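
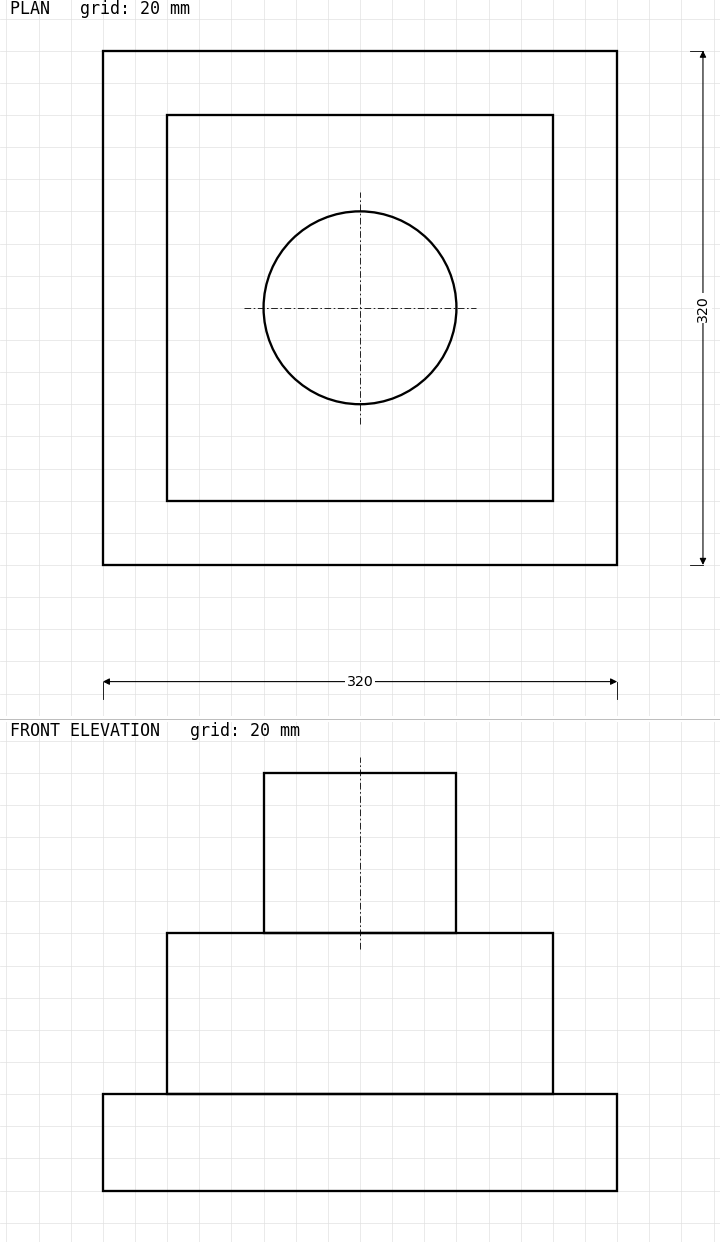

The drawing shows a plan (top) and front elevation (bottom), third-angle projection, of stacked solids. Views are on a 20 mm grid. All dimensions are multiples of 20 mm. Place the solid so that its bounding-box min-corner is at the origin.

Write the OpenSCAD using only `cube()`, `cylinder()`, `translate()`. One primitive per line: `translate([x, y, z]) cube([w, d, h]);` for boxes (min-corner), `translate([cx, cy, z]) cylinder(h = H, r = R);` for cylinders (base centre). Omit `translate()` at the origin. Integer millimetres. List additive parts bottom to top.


cube([320, 320, 60]);
translate([40, 40, 60]) cube([240, 240, 100]);
translate([160, 160, 160]) cylinder(h = 100, r = 60);


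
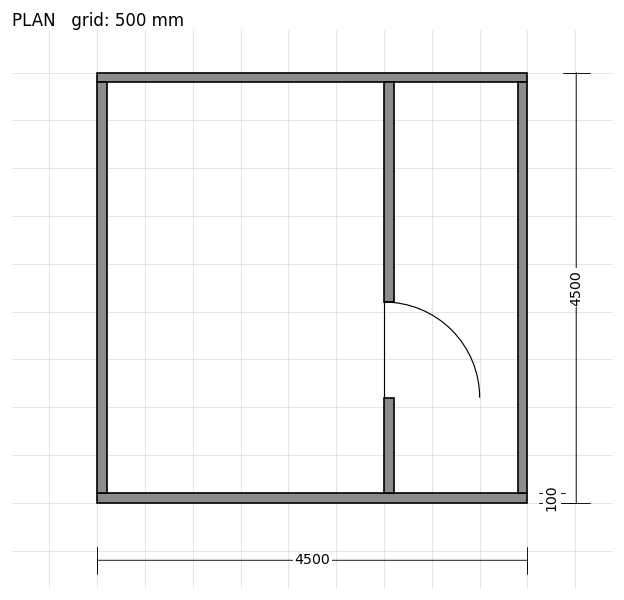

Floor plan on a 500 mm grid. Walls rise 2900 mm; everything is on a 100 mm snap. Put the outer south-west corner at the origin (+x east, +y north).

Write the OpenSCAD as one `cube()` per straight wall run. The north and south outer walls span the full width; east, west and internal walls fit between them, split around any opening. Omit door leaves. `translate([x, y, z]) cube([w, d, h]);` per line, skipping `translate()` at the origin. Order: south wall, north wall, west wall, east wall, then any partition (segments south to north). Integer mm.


cube([4500, 100, 2900]);
translate([0, 4400, 0]) cube([4500, 100, 2900]);
translate([0, 100, 0]) cube([100, 4300, 2900]);
translate([4400, 100, 0]) cube([100, 4300, 2900]);
translate([3000, 100, 0]) cube([100, 1000, 2900]);
translate([3000, 2100, 0]) cube([100, 2300, 2900]);


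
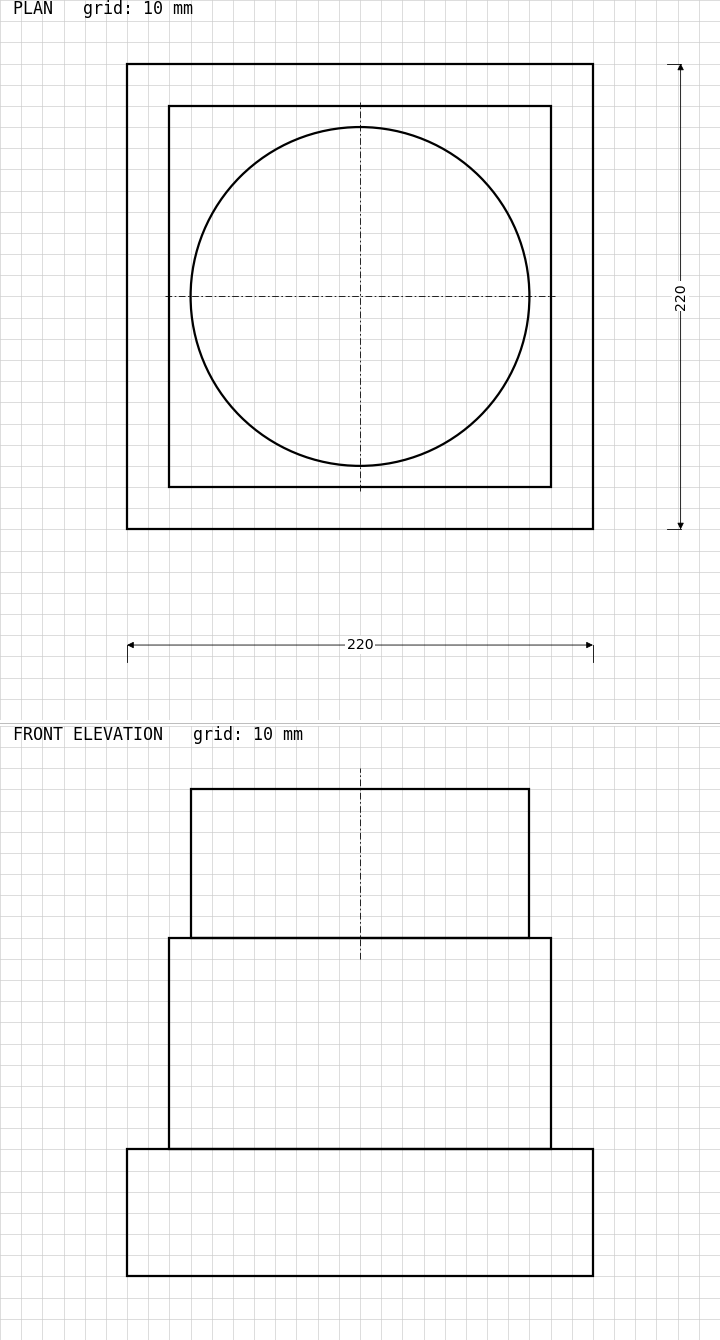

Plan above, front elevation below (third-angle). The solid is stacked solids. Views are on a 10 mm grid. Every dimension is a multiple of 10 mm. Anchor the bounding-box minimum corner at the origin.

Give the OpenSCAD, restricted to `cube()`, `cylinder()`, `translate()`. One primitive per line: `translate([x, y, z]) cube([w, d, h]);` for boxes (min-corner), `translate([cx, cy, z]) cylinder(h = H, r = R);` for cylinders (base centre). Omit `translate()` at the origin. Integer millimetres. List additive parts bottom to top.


cube([220, 220, 60]);
translate([20, 20, 60]) cube([180, 180, 100]);
translate([110, 110, 160]) cylinder(h = 70, r = 80);


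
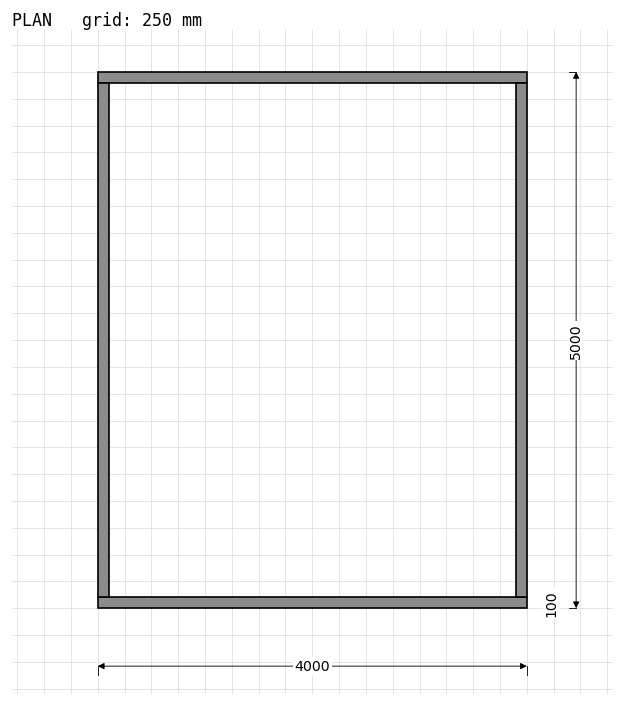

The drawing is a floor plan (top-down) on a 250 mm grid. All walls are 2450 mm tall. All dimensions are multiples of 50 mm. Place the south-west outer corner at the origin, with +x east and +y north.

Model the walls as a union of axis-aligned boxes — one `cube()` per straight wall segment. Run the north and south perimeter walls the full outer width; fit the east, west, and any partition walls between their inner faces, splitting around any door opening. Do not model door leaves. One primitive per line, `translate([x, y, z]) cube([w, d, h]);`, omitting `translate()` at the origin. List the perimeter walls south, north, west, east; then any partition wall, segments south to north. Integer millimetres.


cube([4000, 100, 2450]);
translate([0, 4900, 0]) cube([4000, 100, 2450]);
translate([0, 100, 0]) cube([100, 4800, 2450]);
translate([3900, 100, 0]) cube([100, 4800, 2450]);


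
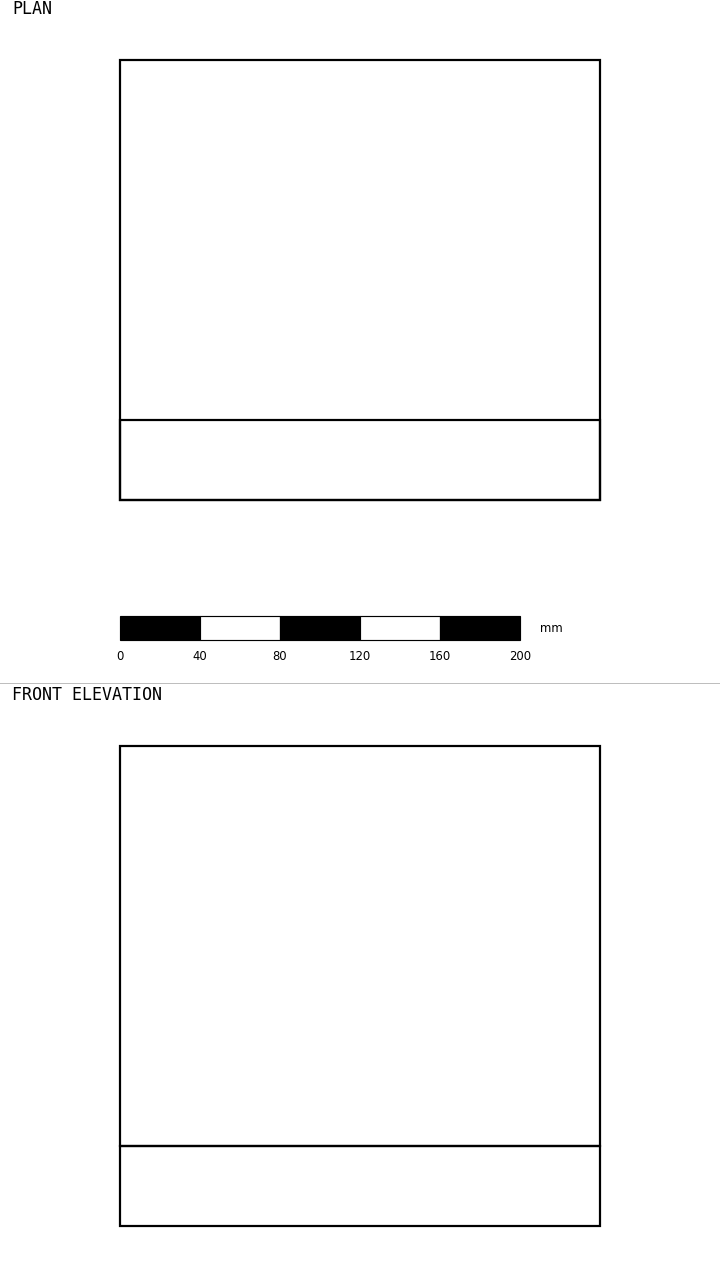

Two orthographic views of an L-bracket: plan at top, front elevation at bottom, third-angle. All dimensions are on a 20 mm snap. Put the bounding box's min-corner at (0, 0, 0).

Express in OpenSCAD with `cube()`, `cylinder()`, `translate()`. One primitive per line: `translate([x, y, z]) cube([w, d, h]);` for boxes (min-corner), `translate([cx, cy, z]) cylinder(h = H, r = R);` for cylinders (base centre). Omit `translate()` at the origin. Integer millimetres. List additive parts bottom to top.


cube([240, 220, 40]);
translate([0, 0, 40]) cube([240, 40, 200]);


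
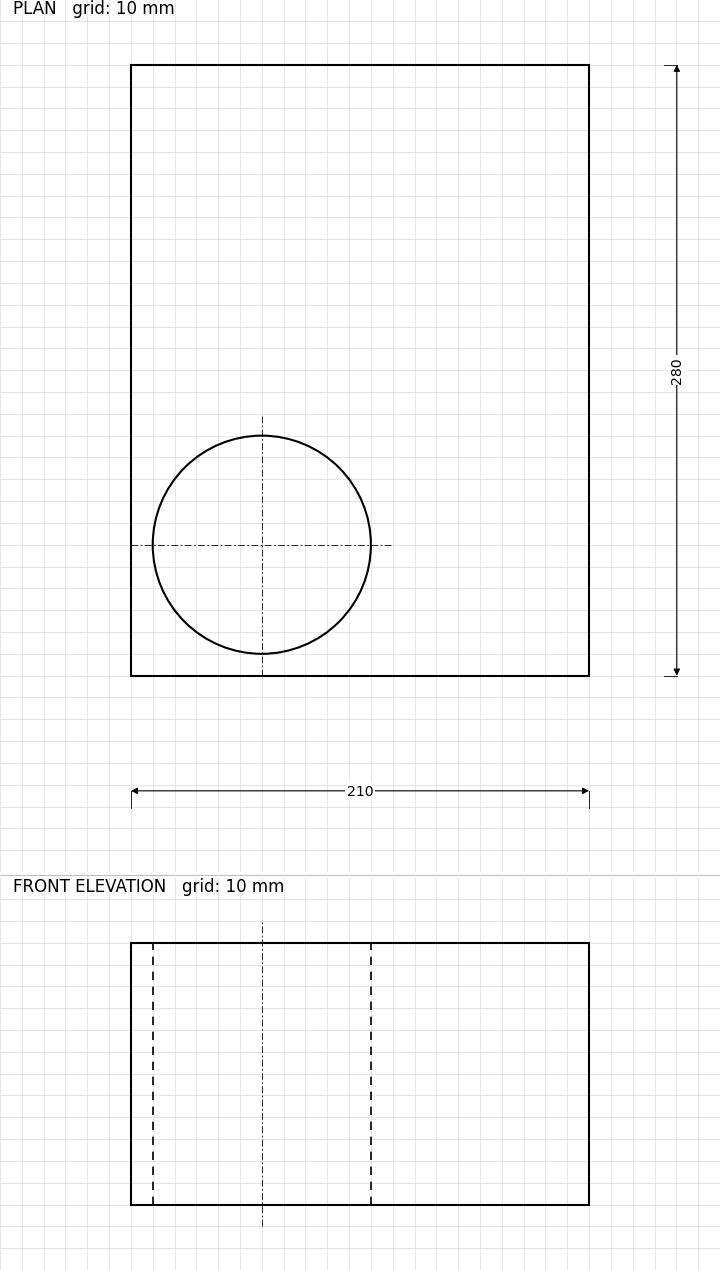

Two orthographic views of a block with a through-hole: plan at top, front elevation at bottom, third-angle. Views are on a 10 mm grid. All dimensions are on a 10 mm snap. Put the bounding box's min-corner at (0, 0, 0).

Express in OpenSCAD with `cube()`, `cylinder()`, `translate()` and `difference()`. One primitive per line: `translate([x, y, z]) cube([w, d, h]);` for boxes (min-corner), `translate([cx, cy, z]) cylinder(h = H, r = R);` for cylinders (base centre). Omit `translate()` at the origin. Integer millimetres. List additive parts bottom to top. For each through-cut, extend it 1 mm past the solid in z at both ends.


difference() {
  cube([210, 280, 120]);
  translate([60, 60, -1]) cylinder(h = 122, r = 50);
}


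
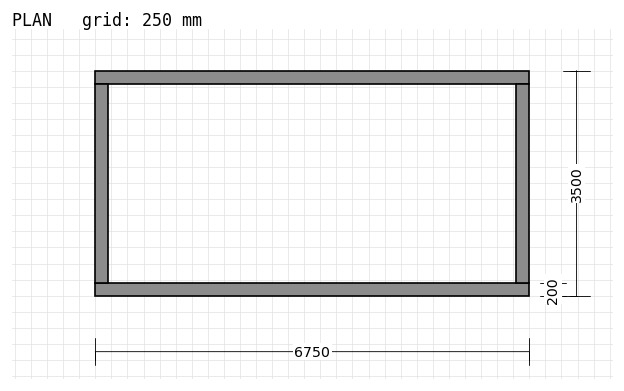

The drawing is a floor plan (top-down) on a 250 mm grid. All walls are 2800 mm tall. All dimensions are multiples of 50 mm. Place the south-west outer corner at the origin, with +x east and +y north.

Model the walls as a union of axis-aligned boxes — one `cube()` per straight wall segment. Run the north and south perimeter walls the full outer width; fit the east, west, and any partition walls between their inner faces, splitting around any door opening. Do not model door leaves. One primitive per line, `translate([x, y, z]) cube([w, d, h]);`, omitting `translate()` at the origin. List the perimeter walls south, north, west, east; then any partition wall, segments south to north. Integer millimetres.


cube([6750, 200, 2800]);
translate([0, 3300, 0]) cube([6750, 200, 2800]);
translate([0, 200, 0]) cube([200, 3100, 2800]);
translate([6550, 200, 0]) cube([200, 3100, 2800]);


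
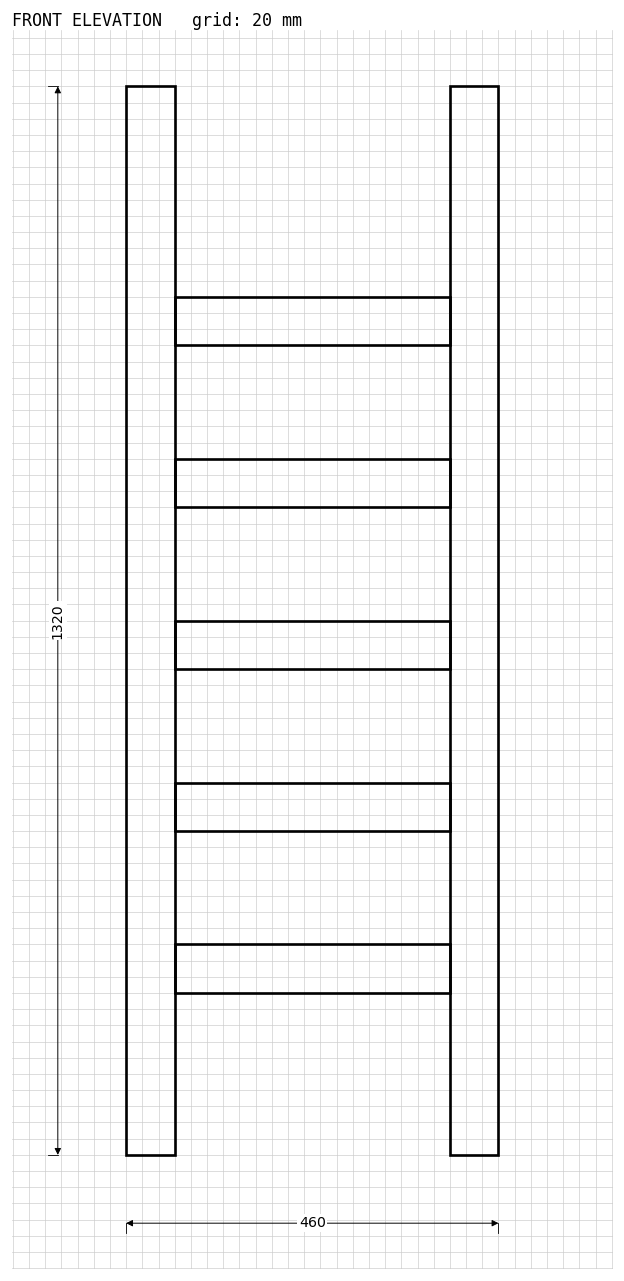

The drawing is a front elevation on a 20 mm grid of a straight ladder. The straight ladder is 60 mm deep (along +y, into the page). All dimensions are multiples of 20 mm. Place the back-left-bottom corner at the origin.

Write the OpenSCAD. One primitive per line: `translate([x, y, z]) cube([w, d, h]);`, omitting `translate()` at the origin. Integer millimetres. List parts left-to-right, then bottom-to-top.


cube([60, 60, 1320]);
translate([60, 0, 200]) cube([340, 60, 60]);
translate([60, 0, 400]) cube([340, 60, 60]);
translate([60, 0, 600]) cube([340, 60, 60]);
translate([60, 0, 800]) cube([340, 60, 60]);
translate([60, 0, 1000]) cube([340, 60, 60]);
translate([400, 0, 0]) cube([60, 60, 1320]);


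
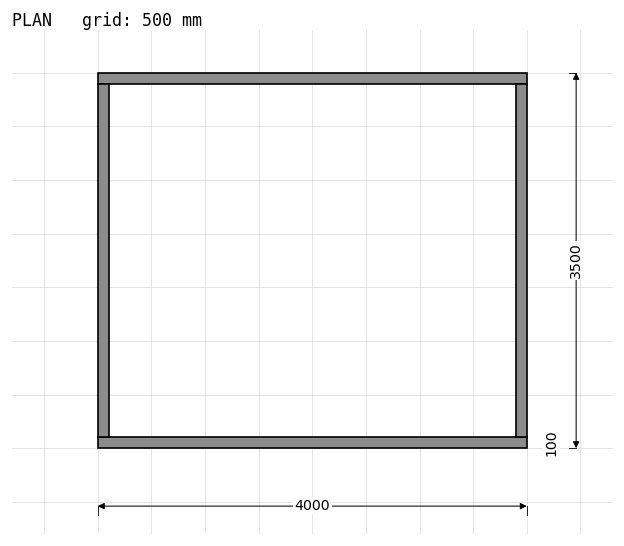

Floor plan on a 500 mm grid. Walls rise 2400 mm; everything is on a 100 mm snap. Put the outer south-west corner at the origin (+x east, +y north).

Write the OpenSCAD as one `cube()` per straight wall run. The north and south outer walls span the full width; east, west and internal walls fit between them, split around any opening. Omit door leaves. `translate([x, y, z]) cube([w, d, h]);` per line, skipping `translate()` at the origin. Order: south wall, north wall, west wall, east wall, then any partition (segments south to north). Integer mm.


cube([4000, 100, 2400]);
translate([0, 3400, 0]) cube([4000, 100, 2400]);
translate([0, 100, 0]) cube([100, 3300, 2400]);
translate([3900, 100, 0]) cube([100, 3300, 2400]);


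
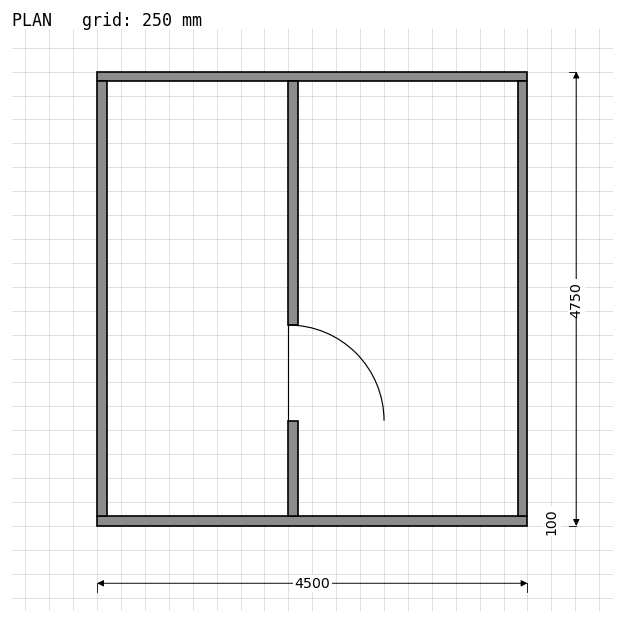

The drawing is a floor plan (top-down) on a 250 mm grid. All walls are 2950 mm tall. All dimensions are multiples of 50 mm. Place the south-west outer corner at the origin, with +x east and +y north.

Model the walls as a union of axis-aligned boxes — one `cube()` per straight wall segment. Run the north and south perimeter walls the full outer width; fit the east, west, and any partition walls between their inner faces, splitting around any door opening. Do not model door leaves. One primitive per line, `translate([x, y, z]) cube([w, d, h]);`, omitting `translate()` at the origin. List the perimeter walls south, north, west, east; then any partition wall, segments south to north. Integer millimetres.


cube([4500, 100, 2950]);
translate([0, 4650, 0]) cube([4500, 100, 2950]);
translate([0, 100, 0]) cube([100, 4550, 2950]);
translate([4400, 100, 0]) cube([100, 4550, 2950]);
translate([2000, 100, 0]) cube([100, 1000, 2950]);
translate([2000, 2100, 0]) cube([100, 2550, 2950]);


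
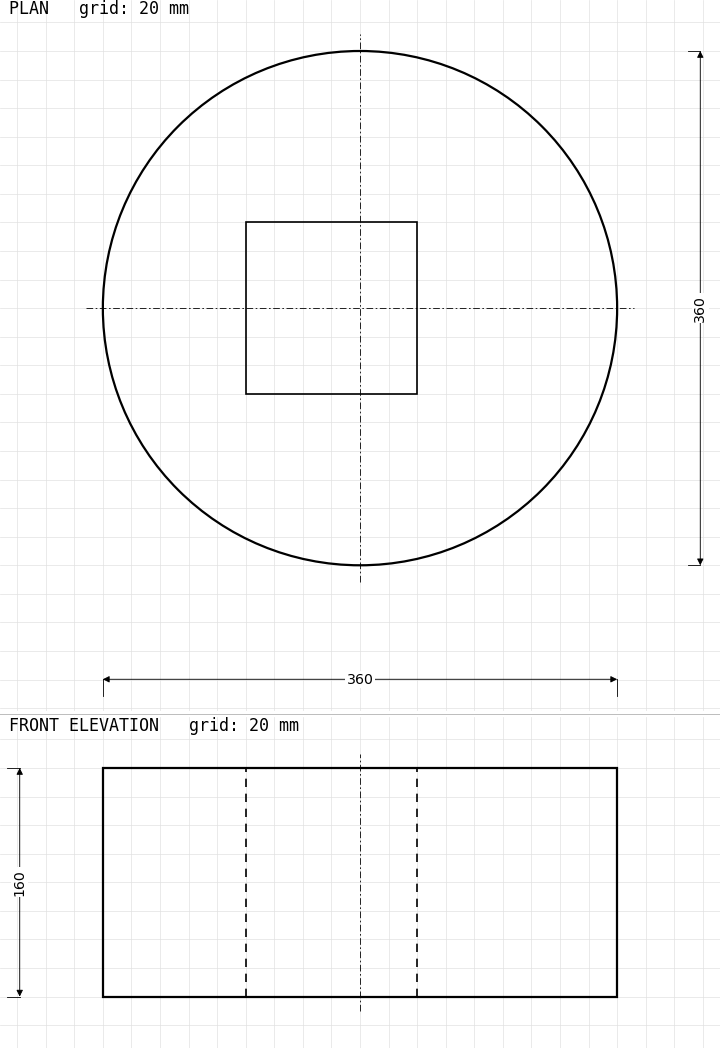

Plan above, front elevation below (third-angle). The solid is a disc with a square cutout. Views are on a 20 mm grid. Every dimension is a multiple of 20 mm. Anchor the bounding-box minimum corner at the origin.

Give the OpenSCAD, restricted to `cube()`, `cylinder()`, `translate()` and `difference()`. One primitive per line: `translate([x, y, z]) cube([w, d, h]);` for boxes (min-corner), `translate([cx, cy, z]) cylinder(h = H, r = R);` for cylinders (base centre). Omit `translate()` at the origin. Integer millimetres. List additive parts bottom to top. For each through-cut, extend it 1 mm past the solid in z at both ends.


difference() {
  translate([180, 180, 0]) cylinder(h = 160, r = 180);
  translate([100, 120, -1]) cube([120, 120, 162]);
}


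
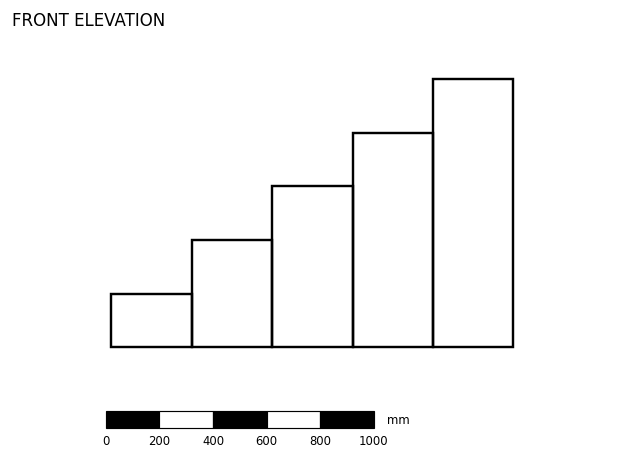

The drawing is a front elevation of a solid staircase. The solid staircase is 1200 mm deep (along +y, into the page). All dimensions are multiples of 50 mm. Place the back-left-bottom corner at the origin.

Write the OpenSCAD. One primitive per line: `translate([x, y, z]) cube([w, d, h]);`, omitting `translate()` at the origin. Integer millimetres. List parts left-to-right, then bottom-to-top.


cube([300, 1200, 200]);
translate([300, 0, 0]) cube([300, 1200, 400]);
translate([600, 0, 0]) cube([300, 1200, 600]);
translate([900, 0, 0]) cube([300, 1200, 800]);
translate([1200, 0, 0]) cube([300, 1200, 1000]);


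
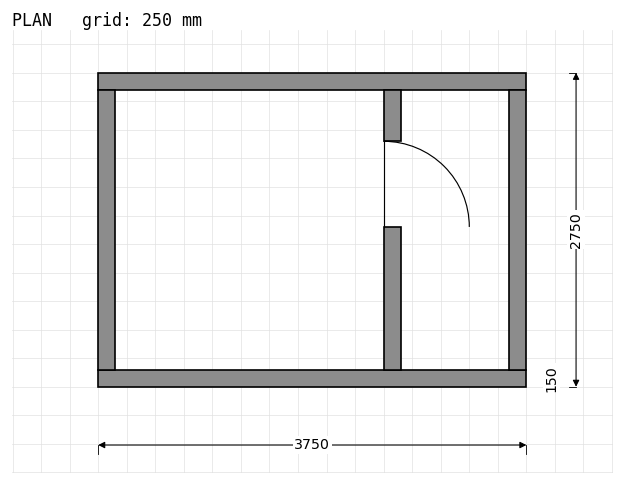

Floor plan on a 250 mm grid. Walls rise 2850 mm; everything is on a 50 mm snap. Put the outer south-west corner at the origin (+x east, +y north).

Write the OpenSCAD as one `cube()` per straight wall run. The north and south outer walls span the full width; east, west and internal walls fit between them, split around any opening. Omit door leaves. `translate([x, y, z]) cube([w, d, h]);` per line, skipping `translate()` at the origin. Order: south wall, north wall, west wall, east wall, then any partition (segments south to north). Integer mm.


cube([3750, 150, 2850]);
translate([0, 2600, 0]) cube([3750, 150, 2850]);
translate([0, 150, 0]) cube([150, 2450, 2850]);
translate([3600, 150, 0]) cube([150, 2450, 2850]);
translate([2500, 150, 0]) cube([150, 1250, 2850]);
translate([2500, 2150, 0]) cube([150, 450, 2850]);


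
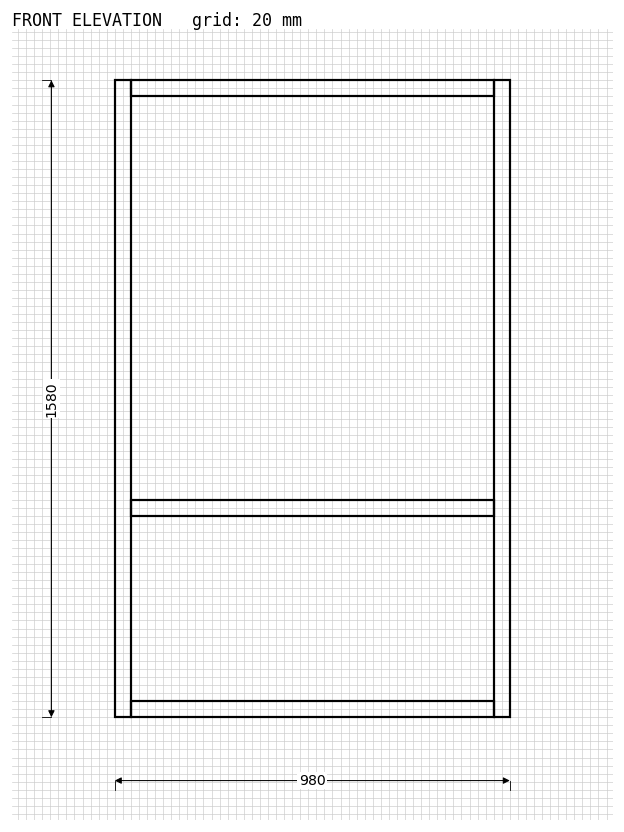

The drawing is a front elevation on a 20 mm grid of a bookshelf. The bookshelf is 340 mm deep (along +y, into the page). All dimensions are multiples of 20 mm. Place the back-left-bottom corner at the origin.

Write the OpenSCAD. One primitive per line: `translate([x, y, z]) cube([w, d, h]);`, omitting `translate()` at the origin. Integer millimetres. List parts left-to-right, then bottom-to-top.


cube([40, 340, 1580]);
translate([40, 0, 0]) cube([900, 340, 40]);
translate([40, 0, 500]) cube([900, 340, 40]);
translate([40, 0, 1540]) cube([900, 340, 40]);
translate([940, 0, 0]) cube([40, 340, 1580]);


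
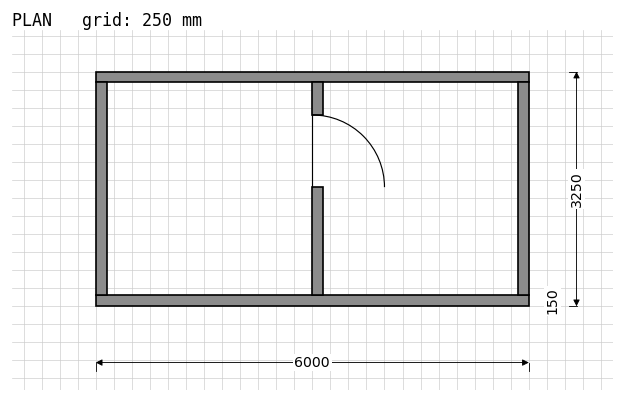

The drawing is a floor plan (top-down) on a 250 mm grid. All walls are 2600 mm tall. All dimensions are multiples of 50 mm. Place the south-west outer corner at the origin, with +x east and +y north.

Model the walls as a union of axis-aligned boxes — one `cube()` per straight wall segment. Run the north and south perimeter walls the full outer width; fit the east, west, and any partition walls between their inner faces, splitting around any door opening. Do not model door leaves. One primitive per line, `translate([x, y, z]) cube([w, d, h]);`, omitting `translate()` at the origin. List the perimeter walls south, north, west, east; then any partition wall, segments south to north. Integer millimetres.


cube([6000, 150, 2600]);
translate([0, 3100, 0]) cube([6000, 150, 2600]);
translate([0, 150, 0]) cube([150, 2950, 2600]);
translate([5850, 150, 0]) cube([150, 2950, 2600]);
translate([3000, 150, 0]) cube([150, 1500, 2600]);
translate([3000, 2650, 0]) cube([150, 450, 2600]);


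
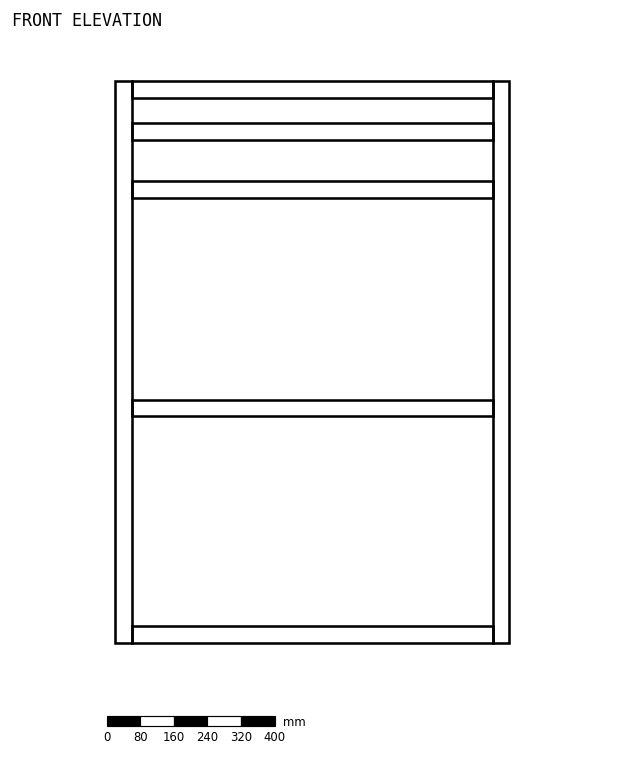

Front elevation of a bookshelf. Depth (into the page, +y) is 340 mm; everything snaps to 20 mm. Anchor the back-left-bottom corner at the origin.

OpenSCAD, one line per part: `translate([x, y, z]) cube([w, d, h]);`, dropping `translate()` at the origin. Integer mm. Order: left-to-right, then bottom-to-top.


cube([40, 340, 1340]);
translate([40, 0, 0]) cube([860, 340, 40]);
translate([40, 0, 540]) cube([860, 340, 40]);
translate([40, 0, 1060]) cube([860, 340, 40]);
translate([40, 0, 1200]) cube([860, 340, 40]);
translate([40, 0, 1300]) cube([860, 340, 40]);
translate([900, 0, 0]) cube([40, 340, 1340]);


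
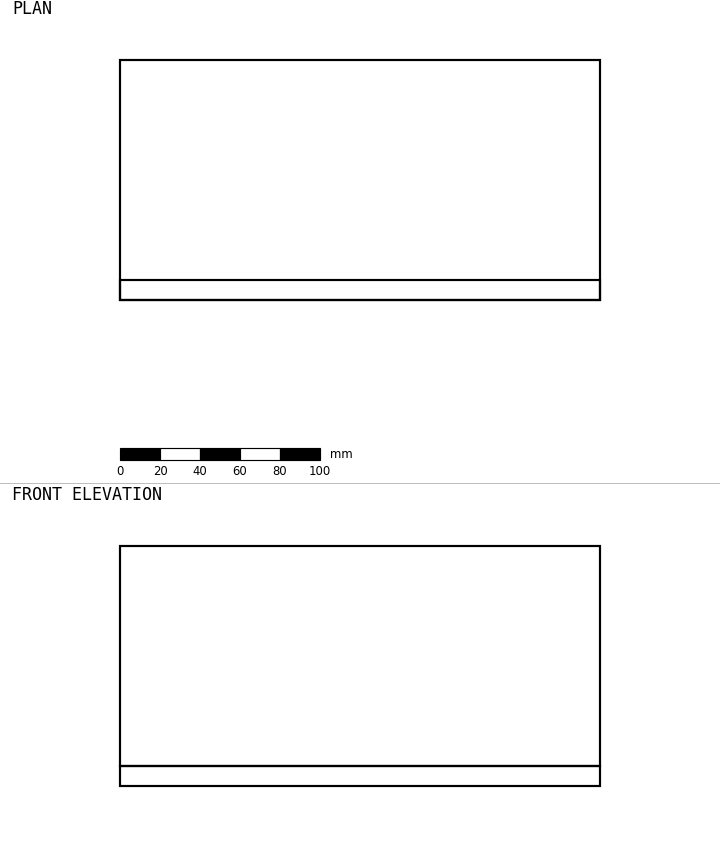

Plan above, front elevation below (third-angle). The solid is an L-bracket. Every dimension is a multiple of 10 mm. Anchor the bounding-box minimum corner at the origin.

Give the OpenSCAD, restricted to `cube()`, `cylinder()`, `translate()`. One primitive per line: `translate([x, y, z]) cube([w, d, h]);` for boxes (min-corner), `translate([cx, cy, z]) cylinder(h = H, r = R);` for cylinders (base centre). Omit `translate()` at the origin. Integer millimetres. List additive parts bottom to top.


cube([240, 120, 10]);
translate([0, 0, 10]) cube([240, 10, 110]);


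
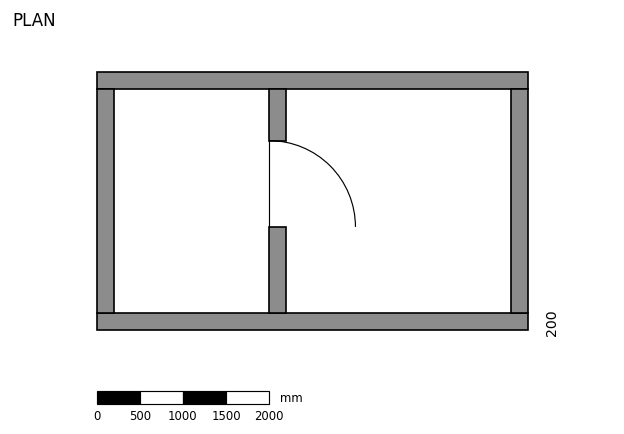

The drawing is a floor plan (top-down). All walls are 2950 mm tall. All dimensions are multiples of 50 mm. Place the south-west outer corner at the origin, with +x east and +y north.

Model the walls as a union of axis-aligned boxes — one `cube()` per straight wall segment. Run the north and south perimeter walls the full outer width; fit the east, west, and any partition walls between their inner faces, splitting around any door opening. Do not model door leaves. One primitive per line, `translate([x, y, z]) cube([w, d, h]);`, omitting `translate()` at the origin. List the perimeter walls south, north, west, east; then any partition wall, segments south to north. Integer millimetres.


cube([5000, 200, 2950]);
translate([0, 2800, 0]) cube([5000, 200, 2950]);
translate([0, 200, 0]) cube([200, 2600, 2950]);
translate([4800, 200, 0]) cube([200, 2600, 2950]);
translate([2000, 200, 0]) cube([200, 1000, 2950]);
translate([2000, 2200, 0]) cube([200, 600, 2950]);


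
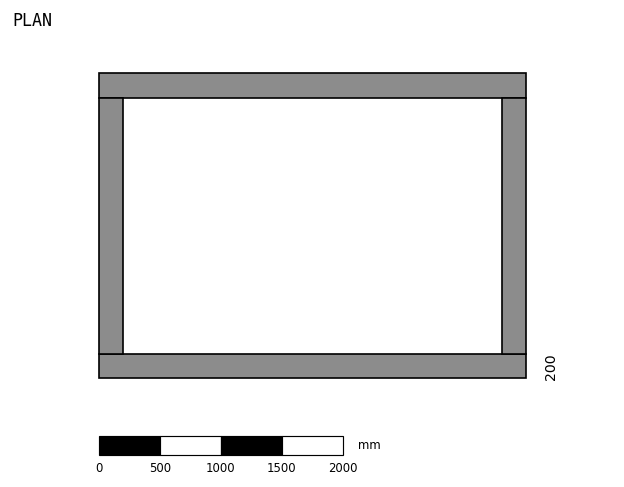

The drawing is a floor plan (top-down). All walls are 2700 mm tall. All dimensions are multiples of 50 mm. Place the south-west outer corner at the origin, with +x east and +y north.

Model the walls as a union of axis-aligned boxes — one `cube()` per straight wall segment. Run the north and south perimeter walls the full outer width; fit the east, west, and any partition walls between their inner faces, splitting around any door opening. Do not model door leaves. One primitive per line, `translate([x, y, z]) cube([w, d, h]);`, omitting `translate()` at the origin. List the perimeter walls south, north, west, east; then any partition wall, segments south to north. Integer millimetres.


cube([3500, 200, 2700]);
translate([0, 2300, 0]) cube([3500, 200, 2700]);
translate([0, 200, 0]) cube([200, 2100, 2700]);
translate([3300, 200, 0]) cube([200, 2100, 2700]);


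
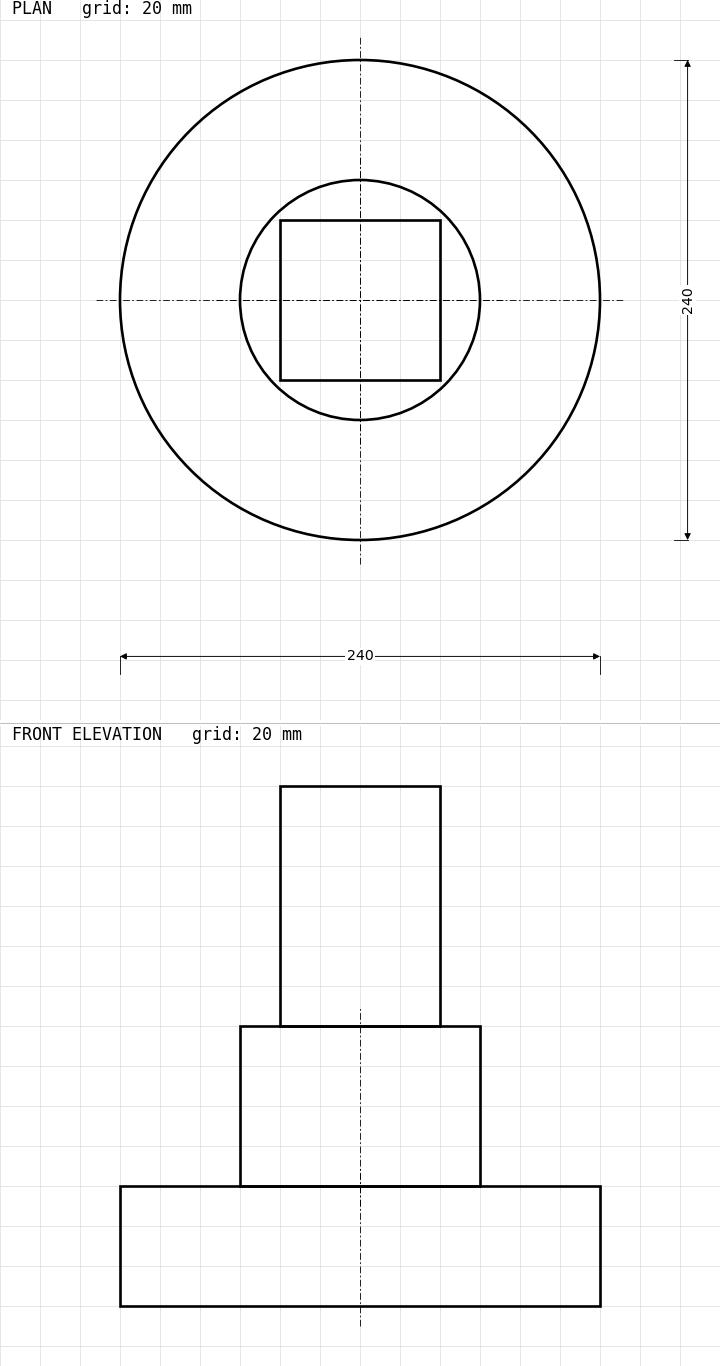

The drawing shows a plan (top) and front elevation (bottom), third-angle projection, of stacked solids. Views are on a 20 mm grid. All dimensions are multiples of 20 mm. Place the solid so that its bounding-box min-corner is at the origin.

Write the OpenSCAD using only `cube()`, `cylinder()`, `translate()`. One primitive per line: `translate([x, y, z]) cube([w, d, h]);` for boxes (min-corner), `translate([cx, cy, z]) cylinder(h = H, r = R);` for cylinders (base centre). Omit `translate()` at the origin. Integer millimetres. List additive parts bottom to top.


translate([120, 120, 0]) cylinder(h = 60, r = 120);
translate([120, 120, 60]) cylinder(h = 80, r = 60);
translate([80, 80, 140]) cube([80, 80, 120]);


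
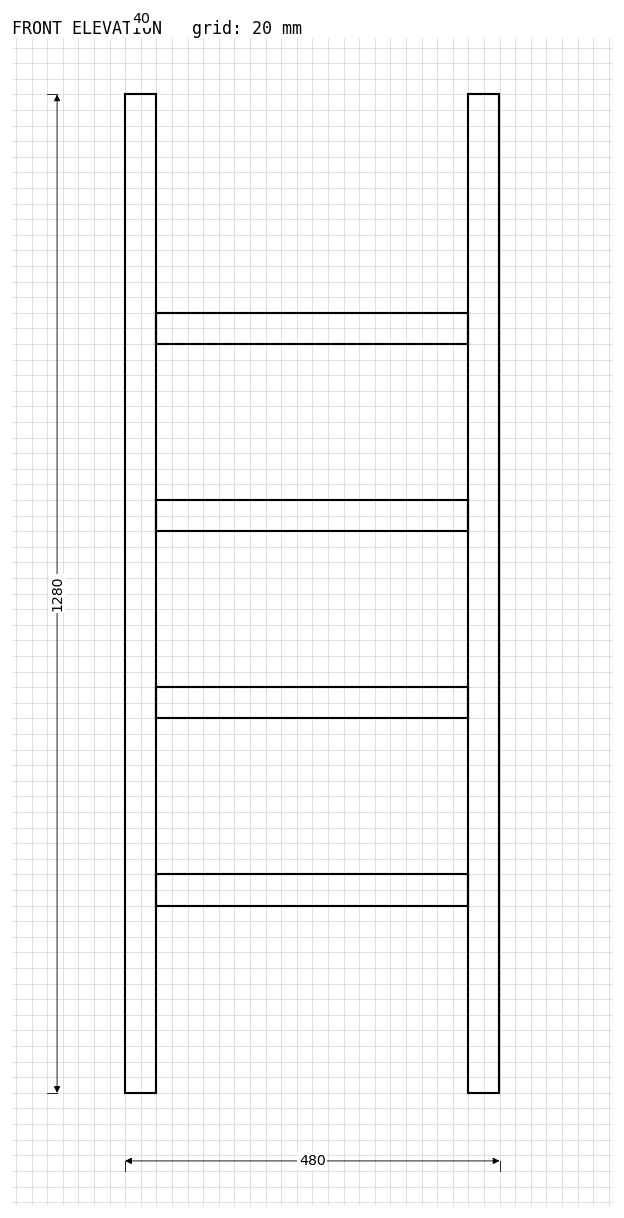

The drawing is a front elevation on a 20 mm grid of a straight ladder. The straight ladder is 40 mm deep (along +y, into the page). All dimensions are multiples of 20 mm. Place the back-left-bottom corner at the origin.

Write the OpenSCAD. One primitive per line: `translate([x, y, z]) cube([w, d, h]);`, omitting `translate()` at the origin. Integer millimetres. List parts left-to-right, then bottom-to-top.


cube([40, 40, 1280]);
translate([40, 0, 240]) cube([400, 40, 40]);
translate([40, 0, 480]) cube([400, 40, 40]);
translate([40, 0, 720]) cube([400, 40, 40]);
translate([40, 0, 960]) cube([400, 40, 40]);
translate([440, 0, 0]) cube([40, 40, 1280]);


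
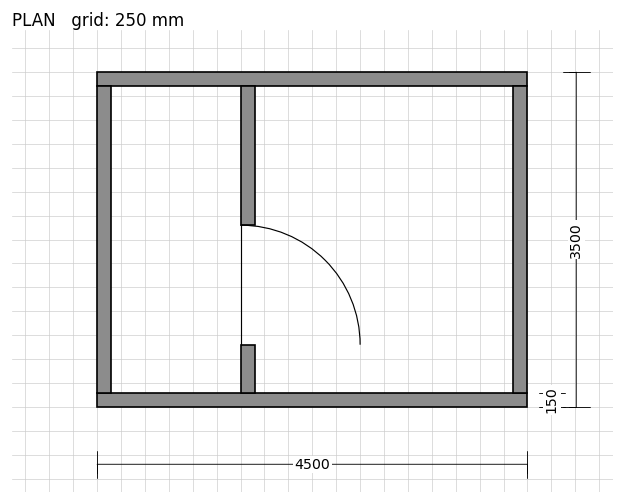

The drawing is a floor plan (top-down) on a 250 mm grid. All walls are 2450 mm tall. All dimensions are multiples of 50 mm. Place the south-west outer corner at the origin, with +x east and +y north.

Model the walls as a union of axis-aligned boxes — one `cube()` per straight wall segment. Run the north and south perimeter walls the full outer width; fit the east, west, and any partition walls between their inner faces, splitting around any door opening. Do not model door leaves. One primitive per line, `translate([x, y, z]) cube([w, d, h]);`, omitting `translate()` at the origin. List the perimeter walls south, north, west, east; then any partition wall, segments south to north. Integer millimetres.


cube([4500, 150, 2450]);
translate([0, 3350, 0]) cube([4500, 150, 2450]);
translate([0, 150, 0]) cube([150, 3200, 2450]);
translate([4350, 150, 0]) cube([150, 3200, 2450]);
translate([1500, 150, 0]) cube([150, 500, 2450]);
translate([1500, 1900, 0]) cube([150, 1450, 2450]);


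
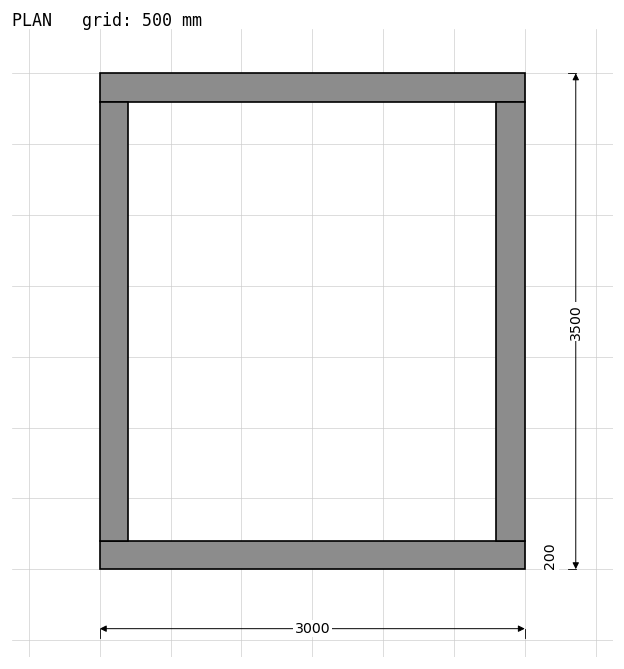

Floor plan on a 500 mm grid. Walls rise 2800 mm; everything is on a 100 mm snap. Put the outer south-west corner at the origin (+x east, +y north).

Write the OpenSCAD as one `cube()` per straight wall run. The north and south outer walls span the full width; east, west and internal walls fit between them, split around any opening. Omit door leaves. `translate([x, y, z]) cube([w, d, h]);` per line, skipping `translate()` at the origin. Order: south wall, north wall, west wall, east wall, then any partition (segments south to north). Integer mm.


cube([3000, 200, 2800]);
translate([0, 3300, 0]) cube([3000, 200, 2800]);
translate([0, 200, 0]) cube([200, 3100, 2800]);
translate([2800, 200, 0]) cube([200, 3100, 2800]);


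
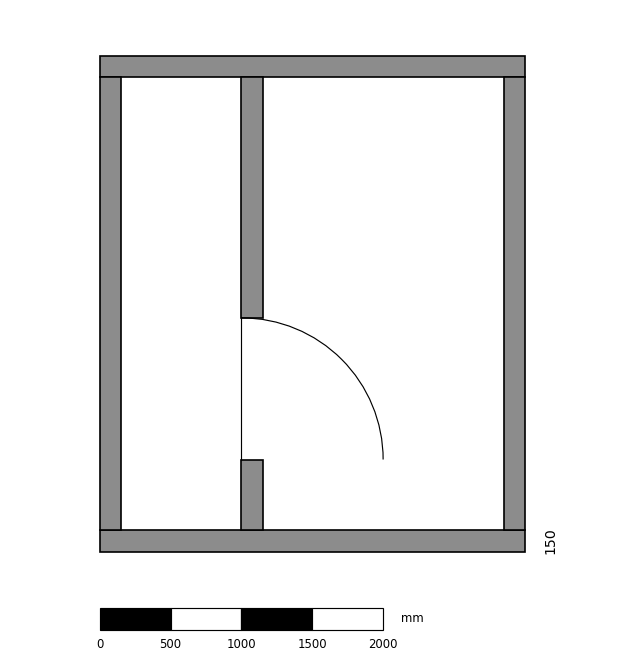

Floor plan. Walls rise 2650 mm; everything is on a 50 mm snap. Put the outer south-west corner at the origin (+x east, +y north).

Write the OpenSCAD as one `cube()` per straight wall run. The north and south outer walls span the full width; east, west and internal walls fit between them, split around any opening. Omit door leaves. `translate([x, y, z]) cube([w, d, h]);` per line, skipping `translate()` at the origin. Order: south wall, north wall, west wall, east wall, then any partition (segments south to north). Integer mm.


cube([3000, 150, 2650]);
translate([0, 3350, 0]) cube([3000, 150, 2650]);
translate([0, 150, 0]) cube([150, 3200, 2650]);
translate([2850, 150, 0]) cube([150, 3200, 2650]);
translate([1000, 150, 0]) cube([150, 500, 2650]);
translate([1000, 1650, 0]) cube([150, 1700, 2650]);


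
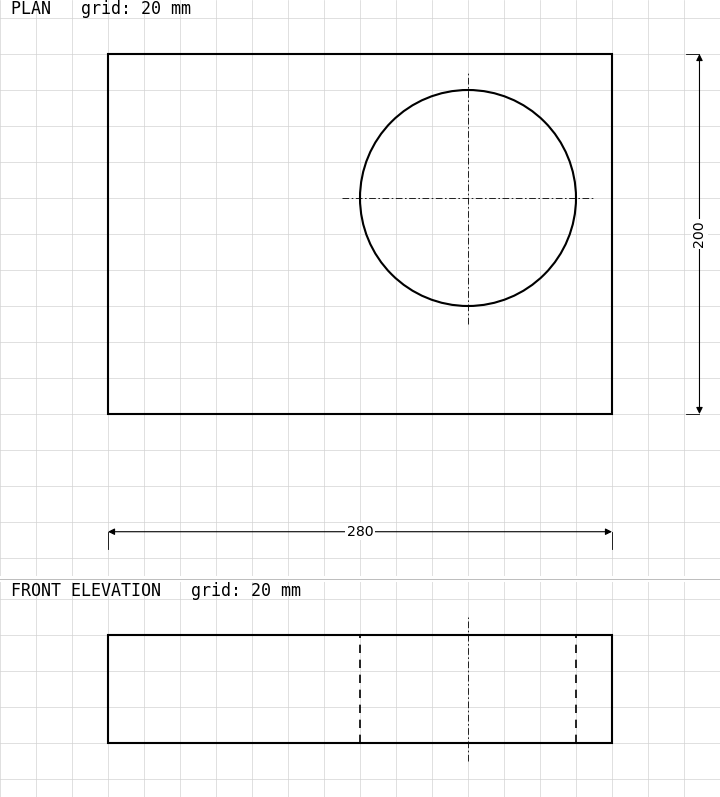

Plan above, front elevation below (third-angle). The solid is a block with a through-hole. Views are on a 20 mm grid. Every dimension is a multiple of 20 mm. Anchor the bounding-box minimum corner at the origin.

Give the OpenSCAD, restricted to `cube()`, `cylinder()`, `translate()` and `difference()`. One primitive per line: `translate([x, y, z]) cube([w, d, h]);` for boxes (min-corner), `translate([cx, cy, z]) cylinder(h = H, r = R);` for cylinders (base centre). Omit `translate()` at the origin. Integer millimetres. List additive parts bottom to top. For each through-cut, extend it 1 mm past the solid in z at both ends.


difference() {
  cube([280, 200, 60]);
  translate([200, 120, -1]) cylinder(h = 62, r = 60);
}


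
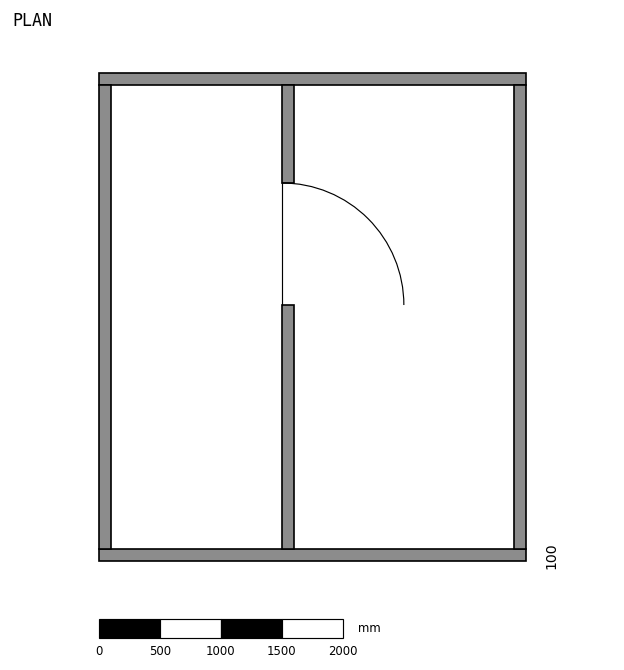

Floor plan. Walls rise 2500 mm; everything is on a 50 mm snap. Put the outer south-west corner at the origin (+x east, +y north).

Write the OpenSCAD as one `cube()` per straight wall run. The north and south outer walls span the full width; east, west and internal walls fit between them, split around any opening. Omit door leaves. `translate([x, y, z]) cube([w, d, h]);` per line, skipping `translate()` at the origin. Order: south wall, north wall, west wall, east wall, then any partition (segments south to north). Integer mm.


cube([3500, 100, 2500]);
translate([0, 3900, 0]) cube([3500, 100, 2500]);
translate([0, 100, 0]) cube([100, 3800, 2500]);
translate([3400, 100, 0]) cube([100, 3800, 2500]);
translate([1500, 100, 0]) cube([100, 2000, 2500]);
translate([1500, 3100, 0]) cube([100, 800, 2500]);


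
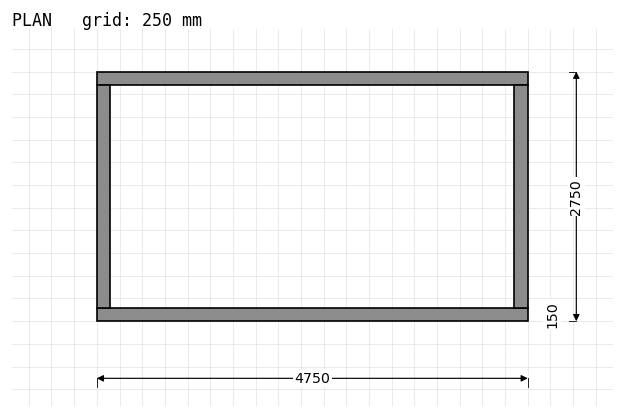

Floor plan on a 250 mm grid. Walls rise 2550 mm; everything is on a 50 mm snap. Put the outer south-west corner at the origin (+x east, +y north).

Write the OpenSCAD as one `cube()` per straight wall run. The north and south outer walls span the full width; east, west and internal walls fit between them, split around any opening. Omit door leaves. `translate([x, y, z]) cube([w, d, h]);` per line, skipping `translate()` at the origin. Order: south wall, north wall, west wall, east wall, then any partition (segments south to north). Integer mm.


cube([4750, 150, 2550]);
translate([0, 2600, 0]) cube([4750, 150, 2550]);
translate([0, 150, 0]) cube([150, 2450, 2550]);
translate([4600, 150, 0]) cube([150, 2450, 2550]);


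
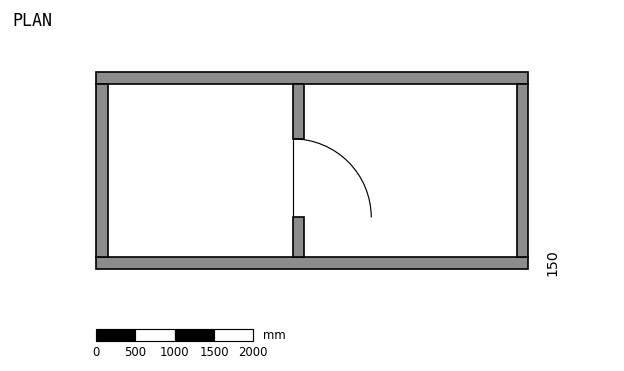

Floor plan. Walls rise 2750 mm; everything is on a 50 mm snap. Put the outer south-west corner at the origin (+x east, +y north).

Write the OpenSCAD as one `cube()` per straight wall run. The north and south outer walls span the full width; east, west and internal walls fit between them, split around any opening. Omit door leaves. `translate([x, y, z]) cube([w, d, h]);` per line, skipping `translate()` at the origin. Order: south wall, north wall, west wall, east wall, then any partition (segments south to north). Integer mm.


cube([5500, 150, 2750]);
translate([0, 2350, 0]) cube([5500, 150, 2750]);
translate([0, 150, 0]) cube([150, 2200, 2750]);
translate([5350, 150, 0]) cube([150, 2200, 2750]);
translate([2500, 150, 0]) cube([150, 500, 2750]);
translate([2500, 1650, 0]) cube([150, 700, 2750]);


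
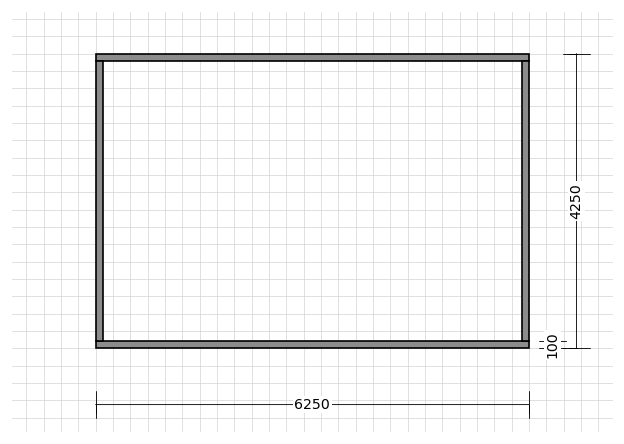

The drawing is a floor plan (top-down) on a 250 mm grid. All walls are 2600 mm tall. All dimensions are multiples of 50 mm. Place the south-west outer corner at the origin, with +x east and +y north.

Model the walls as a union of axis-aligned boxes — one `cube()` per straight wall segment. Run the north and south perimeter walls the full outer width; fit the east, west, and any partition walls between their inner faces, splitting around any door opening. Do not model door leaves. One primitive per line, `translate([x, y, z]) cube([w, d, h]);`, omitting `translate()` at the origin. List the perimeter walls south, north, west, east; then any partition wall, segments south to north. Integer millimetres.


cube([6250, 100, 2600]);
translate([0, 4150, 0]) cube([6250, 100, 2600]);
translate([0, 100, 0]) cube([100, 4050, 2600]);
translate([6150, 100, 0]) cube([100, 4050, 2600]);


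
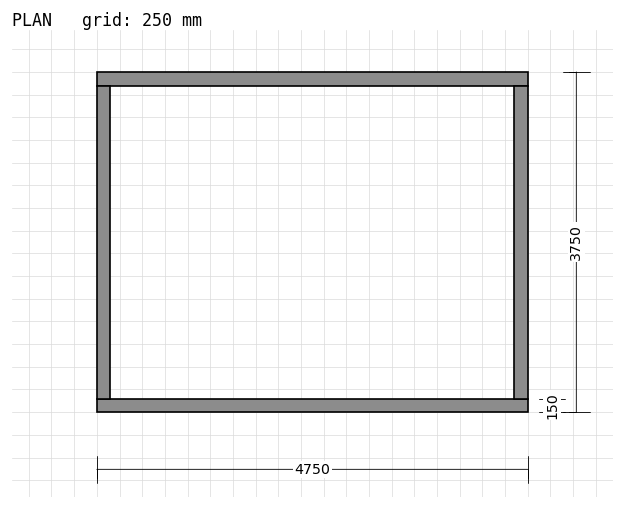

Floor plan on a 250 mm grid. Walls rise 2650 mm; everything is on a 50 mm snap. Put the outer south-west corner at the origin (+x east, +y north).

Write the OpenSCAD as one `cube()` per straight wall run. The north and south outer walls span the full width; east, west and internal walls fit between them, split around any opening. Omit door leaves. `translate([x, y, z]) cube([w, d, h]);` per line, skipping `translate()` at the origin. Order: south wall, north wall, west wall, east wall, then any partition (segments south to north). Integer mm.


cube([4750, 150, 2650]);
translate([0, 3600, 0]) cube([4750, 150, 2650]);
translate([0, 150, 0]) cube([150, 3450, 2650]);
translate([4600, 150, 0]) cube([150, 3450, 2650]);


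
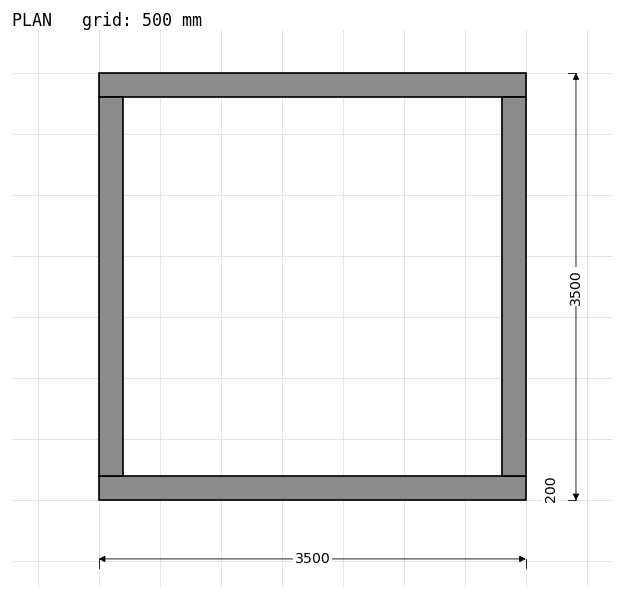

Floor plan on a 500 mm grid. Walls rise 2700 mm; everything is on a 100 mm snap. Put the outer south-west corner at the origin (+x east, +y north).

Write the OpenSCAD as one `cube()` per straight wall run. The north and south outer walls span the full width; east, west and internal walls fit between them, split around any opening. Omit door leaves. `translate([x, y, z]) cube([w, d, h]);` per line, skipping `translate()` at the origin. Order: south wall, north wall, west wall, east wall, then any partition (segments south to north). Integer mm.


cube([3500, 200, 2700]);
translate([0, 3300, 0]) cube([3500, 200, 2700]);
translate([0, 200, 0]) cube([200, 3100, 2700]);
translate([3300, 200, 0]) cube([200, 3100, 2700]);


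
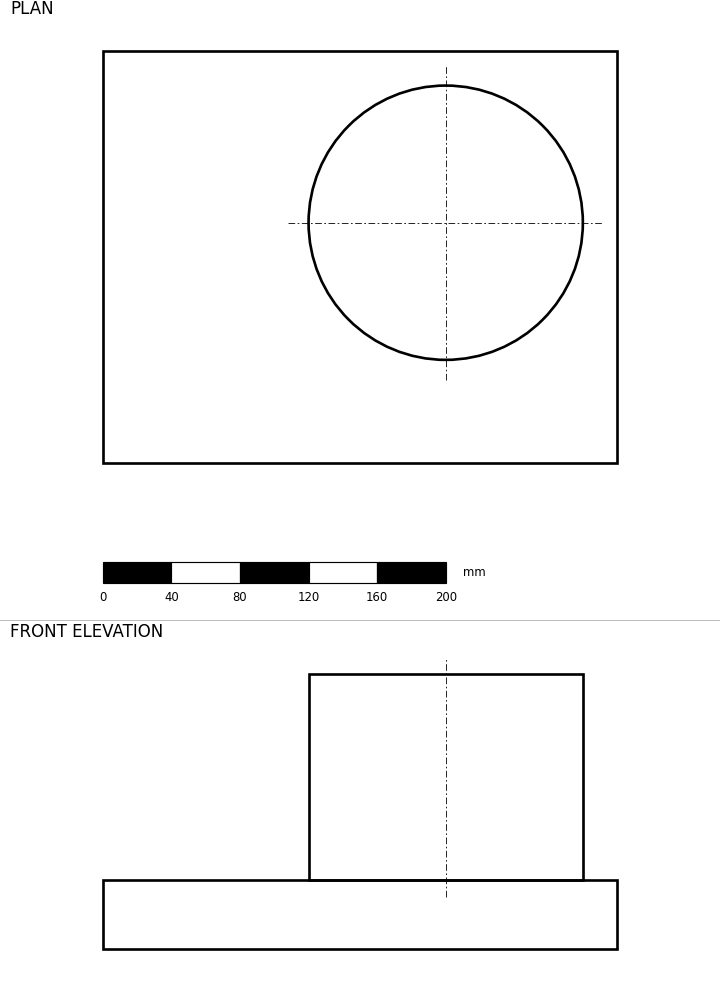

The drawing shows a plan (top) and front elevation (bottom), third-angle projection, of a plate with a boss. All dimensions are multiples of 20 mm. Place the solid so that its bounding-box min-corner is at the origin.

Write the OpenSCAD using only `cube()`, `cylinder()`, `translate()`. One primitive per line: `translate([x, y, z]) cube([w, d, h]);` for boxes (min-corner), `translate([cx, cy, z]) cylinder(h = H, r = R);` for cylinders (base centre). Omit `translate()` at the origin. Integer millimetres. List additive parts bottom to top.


cube([300, 240, 40]);
translate([200, 140, 40]) cylinder(h = 120, r = 80);


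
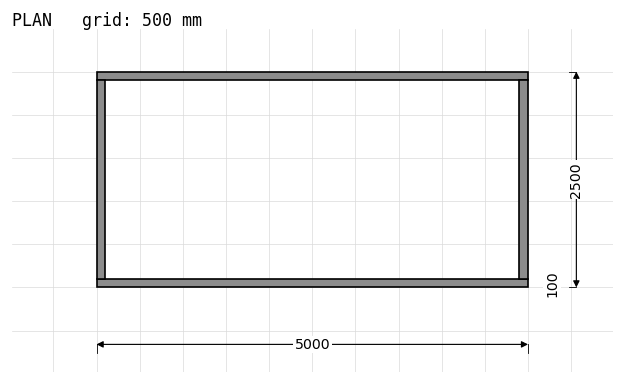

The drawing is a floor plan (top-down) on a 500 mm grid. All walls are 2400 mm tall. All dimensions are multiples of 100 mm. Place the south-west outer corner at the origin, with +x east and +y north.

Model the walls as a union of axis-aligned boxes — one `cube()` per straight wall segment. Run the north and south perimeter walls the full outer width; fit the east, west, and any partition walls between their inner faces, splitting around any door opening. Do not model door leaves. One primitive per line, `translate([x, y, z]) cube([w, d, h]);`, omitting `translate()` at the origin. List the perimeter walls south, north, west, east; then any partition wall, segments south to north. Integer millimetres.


cube([5000, 100, 2400]);
translate([0, 2400, 0]) cube([5000, 100, 2400]);
translate([0, 100, 0]) cube([100, 2300, 2400]);
translate([4900, 100, 0]) cube([100, 2300, 2400]);


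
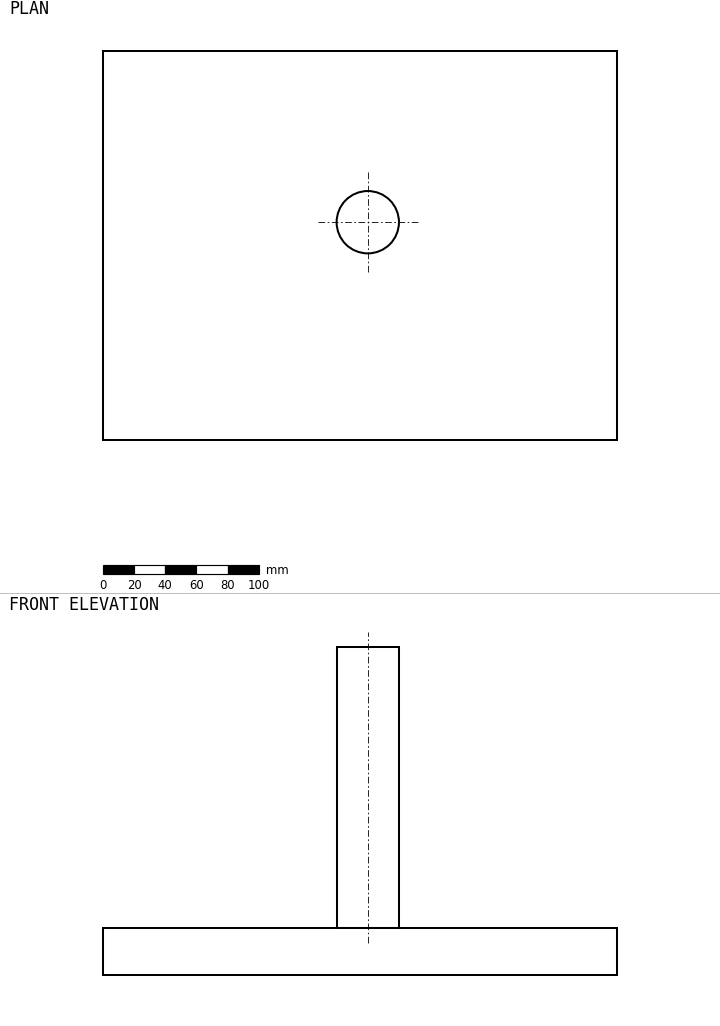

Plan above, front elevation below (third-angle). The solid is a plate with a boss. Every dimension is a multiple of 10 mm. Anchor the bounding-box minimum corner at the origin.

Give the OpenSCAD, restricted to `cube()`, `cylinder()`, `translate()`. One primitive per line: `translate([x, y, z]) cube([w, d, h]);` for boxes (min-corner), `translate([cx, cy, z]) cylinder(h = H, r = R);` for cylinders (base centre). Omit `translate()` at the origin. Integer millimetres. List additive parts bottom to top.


cube([330, 250, 30]);
translate([170, 140, 30]) cylinder(h = 180, r = 20);


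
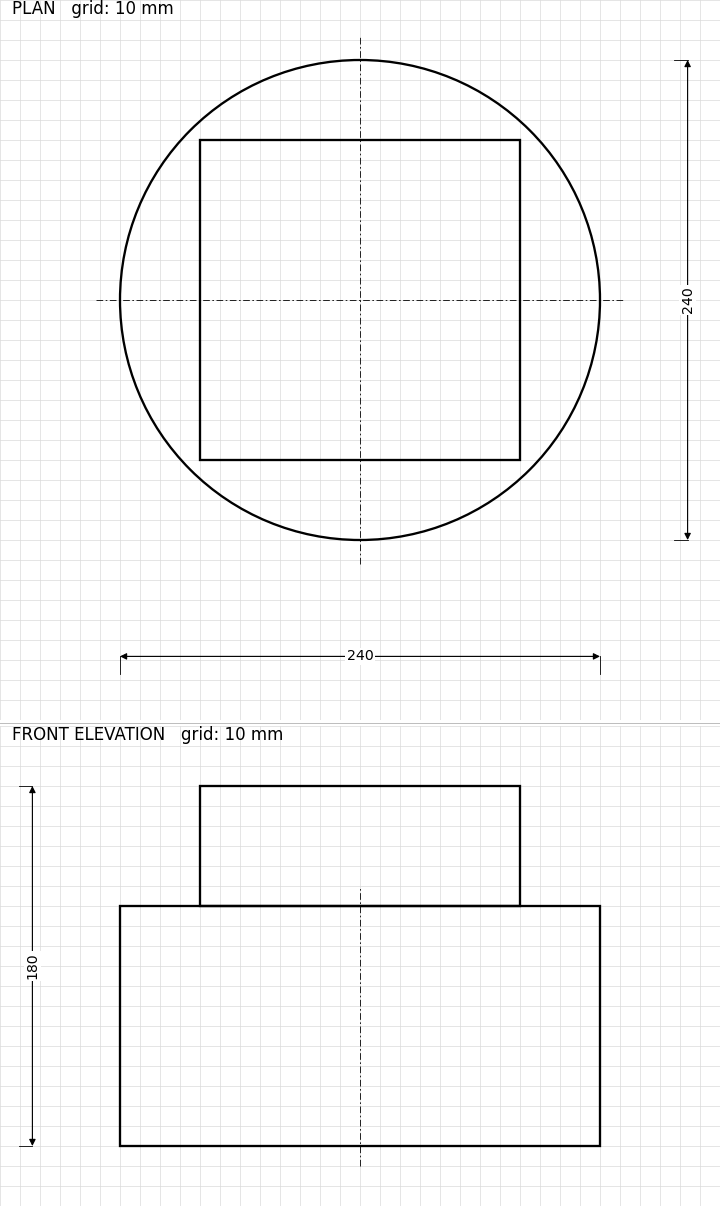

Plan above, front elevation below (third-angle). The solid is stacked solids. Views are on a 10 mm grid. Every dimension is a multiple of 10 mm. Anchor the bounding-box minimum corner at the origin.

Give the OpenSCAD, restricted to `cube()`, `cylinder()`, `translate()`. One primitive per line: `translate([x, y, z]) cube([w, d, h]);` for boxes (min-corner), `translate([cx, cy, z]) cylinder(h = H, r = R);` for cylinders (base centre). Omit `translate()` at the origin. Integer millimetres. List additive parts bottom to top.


translate([120, 120, 0]) cylinder(h = 120, r = 120);
translate([40, 40, 120]) cube([160, 160, 60]);


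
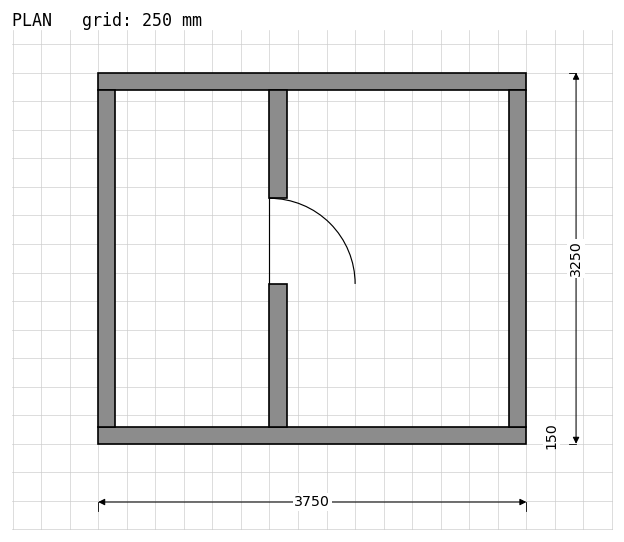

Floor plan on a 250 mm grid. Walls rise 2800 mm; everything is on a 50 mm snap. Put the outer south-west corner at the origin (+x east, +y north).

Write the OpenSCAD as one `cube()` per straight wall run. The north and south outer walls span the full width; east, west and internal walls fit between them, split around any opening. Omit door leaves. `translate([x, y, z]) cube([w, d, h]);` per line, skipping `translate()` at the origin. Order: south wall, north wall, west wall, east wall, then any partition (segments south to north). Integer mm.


cube([3750, 150, 2800]);
translate([0, 3100, 0]) cube([3750, 150, 2800]);
translate([0, 150, 0]) cube([150, 2950, 2800]);
translate([3600, 150, 0]) cube([150, 2950, 2800]);
translate([1500, 150, 0]) cube([150, 1250, 2800]);
translate([1500, 2150, 0]) cube([150, 950, 2800]);


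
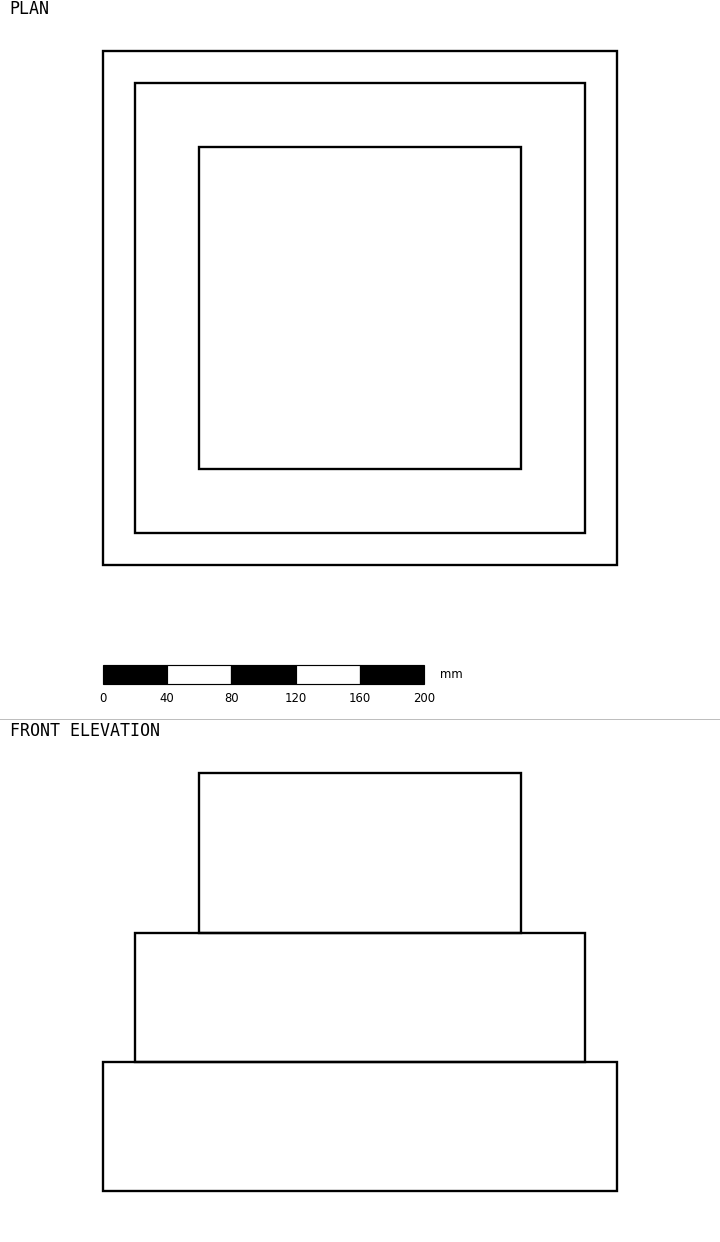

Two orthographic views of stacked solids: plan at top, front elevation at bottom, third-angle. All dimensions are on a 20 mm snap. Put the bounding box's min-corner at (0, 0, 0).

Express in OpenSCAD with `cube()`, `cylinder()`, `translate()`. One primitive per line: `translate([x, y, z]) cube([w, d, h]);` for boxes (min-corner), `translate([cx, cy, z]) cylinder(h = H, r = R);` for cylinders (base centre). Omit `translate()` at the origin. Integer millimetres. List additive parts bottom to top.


cube([320, 320, 80]);
translate([20, 20, 80]) cube([280, 280, 80]);
translate([60, 60, 160]) cube([200, 200, 100]);


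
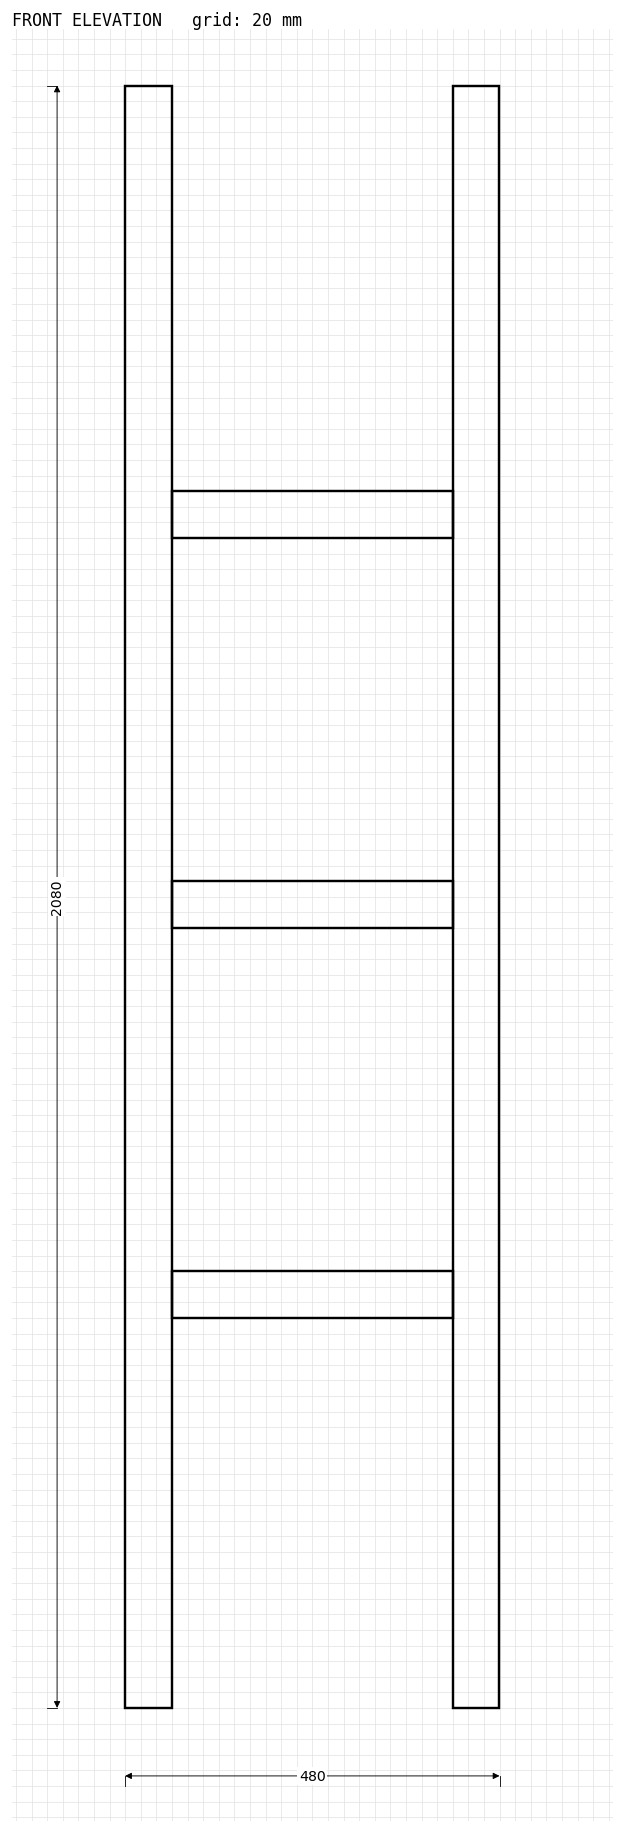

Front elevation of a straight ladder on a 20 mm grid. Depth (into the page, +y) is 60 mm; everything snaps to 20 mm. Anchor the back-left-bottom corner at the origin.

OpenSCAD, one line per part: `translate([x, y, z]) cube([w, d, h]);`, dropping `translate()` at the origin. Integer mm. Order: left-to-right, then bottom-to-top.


cube([60, 60, 2080]);
translate([60, 0, 500]) cube([360, 60, 60]);
translate([60, 0, 1000]) cube([360, 60, 60]);
translate([60, 0, 1500]) cube([360, 60, 60]);
translate([420, 0, 0]) cube([60, 60, 2080]);


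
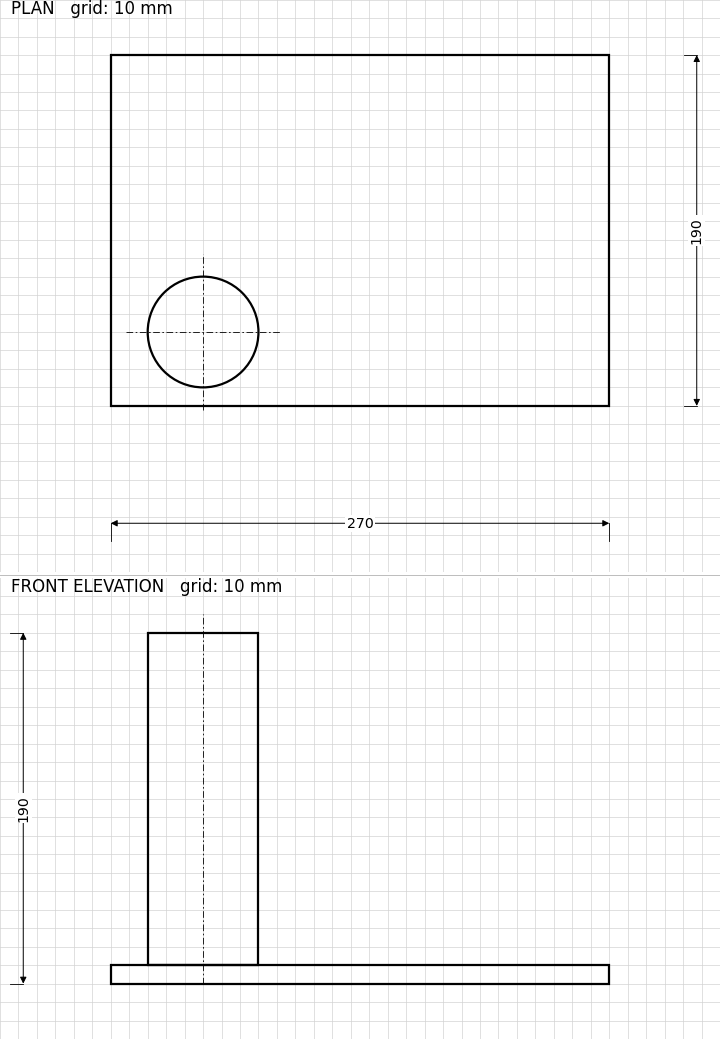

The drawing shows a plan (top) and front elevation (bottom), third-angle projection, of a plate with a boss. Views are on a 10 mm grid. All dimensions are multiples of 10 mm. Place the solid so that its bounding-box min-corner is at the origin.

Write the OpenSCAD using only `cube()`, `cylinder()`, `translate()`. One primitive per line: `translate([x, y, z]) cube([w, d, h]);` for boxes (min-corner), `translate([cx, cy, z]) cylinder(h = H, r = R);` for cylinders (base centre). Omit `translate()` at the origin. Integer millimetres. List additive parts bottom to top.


cube([270, 190, 10]);
translate([50, 40, 10]) cylinder(h = 180, r = 30);
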